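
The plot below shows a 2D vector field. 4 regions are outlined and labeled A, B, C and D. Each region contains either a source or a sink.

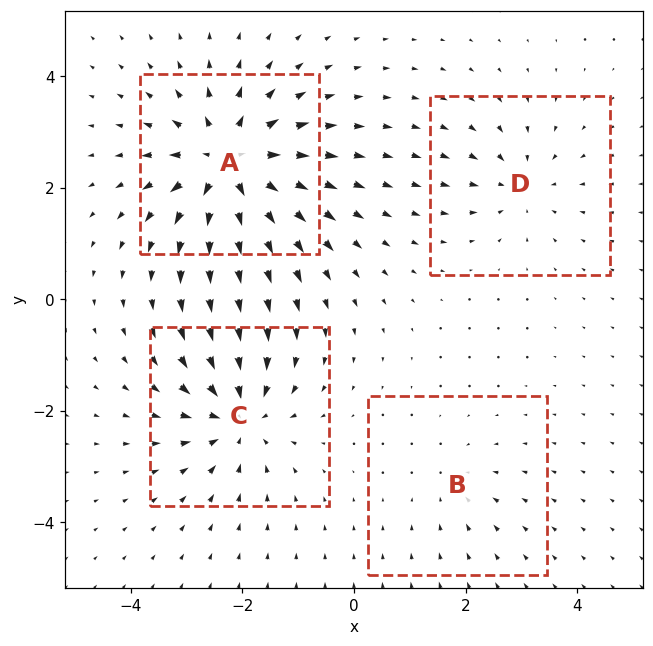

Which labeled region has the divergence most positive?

A

Divergence at each region's feature centre — A: about +7, B: about -2, C: about -5, D: about -3. Region A is most positive.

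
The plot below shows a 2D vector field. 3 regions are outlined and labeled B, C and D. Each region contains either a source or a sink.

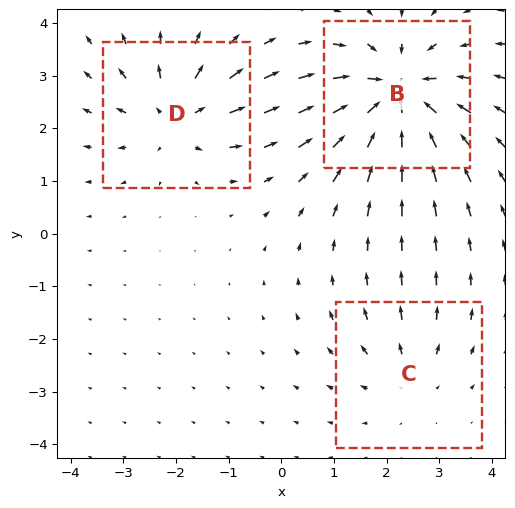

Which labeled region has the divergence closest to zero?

C

Divergence at each region's feature centre — B: about -5, C: about +2, D: about +3. Region C is closest to zero.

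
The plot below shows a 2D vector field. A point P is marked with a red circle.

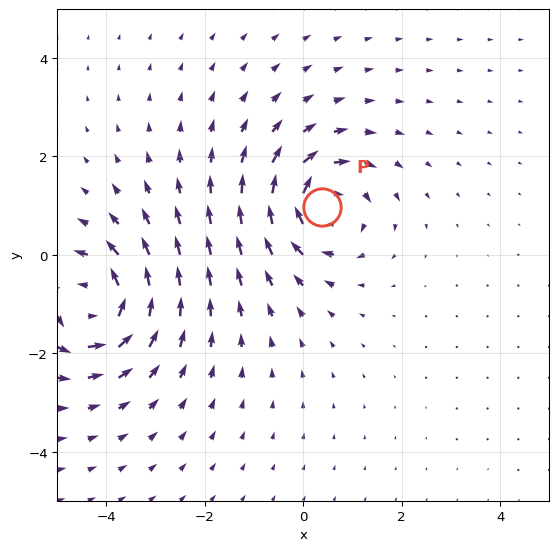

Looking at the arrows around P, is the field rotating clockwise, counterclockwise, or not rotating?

Near P at (0.4, 1.0) the arrows circulate clockwise. The curl (z-component) there is about -6; negative curl means clockwise rotation.

clockwise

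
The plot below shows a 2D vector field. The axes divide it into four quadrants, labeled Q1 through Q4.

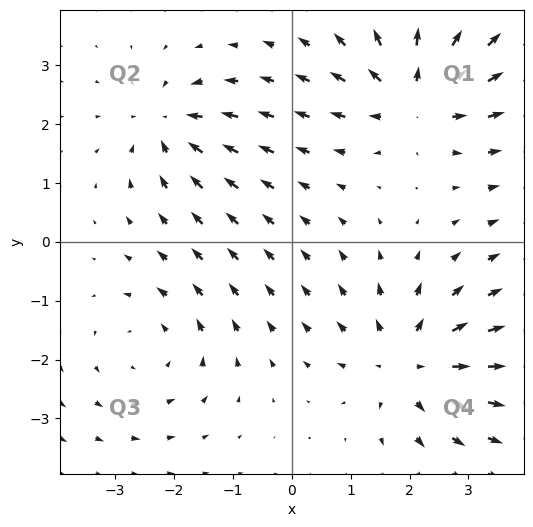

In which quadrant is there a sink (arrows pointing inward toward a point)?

The sink sits at approximately (-2.1, 2.0), which lies in quadrant Q2. The divergence there is about -4, negative as expected for a sink.

Q2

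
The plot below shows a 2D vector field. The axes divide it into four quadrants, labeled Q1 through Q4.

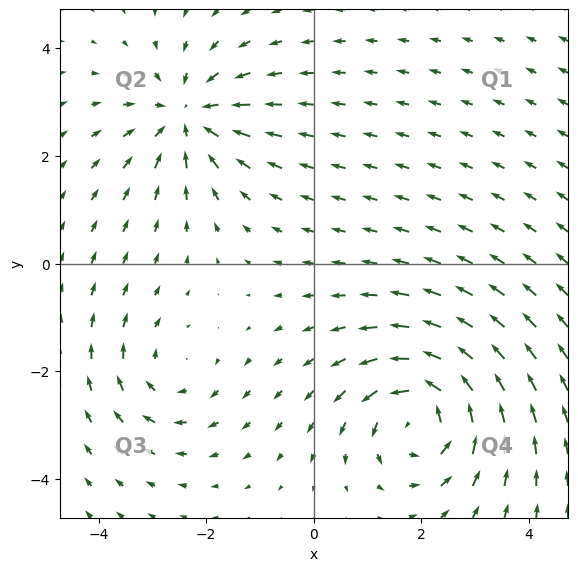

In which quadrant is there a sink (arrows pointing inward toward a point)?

The sink sits at approximately (-2.3, 2.7), which lies in quadrant Q2. The divergence there is about -4, negative as expected for a sink.

Q2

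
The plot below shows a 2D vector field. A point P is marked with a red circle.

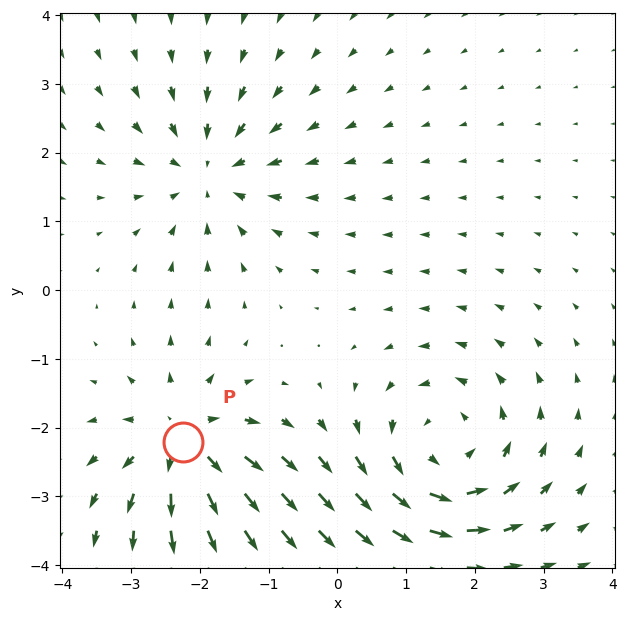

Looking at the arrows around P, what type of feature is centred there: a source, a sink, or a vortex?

source

At P (-2.2, -2.2) the arrows spread outward. Divergence about +5, curl ≈0 — positive divergence with near-zero curl is a source.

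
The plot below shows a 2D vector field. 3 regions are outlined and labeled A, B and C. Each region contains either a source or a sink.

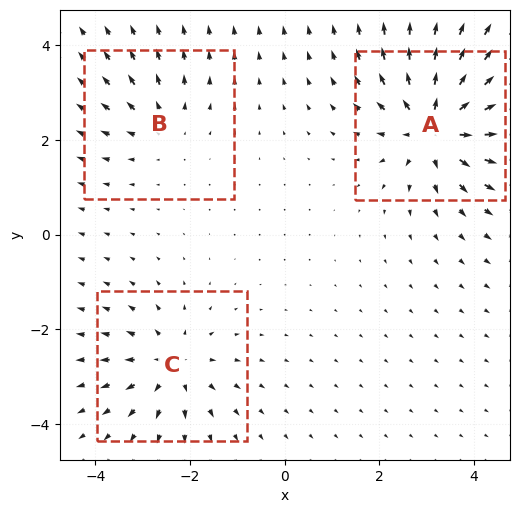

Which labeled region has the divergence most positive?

Divergence at each region's feature centre — A: about +5, B: about +2, C: about +3. Region A is most positive.

A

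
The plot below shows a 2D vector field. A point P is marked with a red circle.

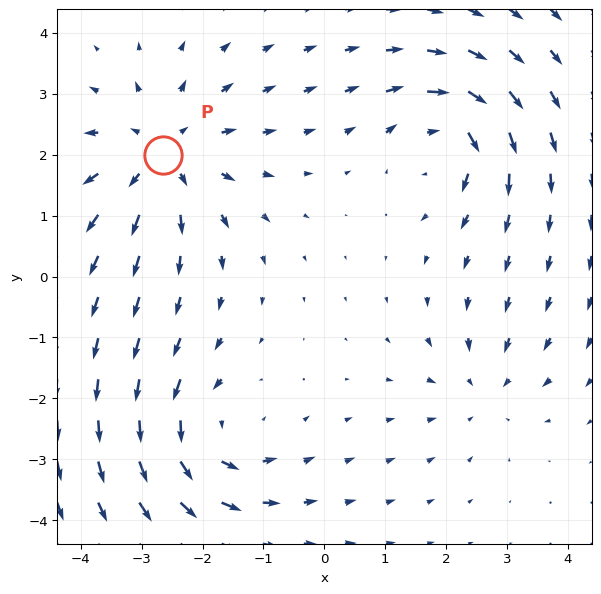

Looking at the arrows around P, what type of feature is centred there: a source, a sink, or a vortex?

source

At P (-2.7, 2.0) the arrows spread outward. Divergence about +4, curl ≈0 — positive divergence with near-zero curl is a source.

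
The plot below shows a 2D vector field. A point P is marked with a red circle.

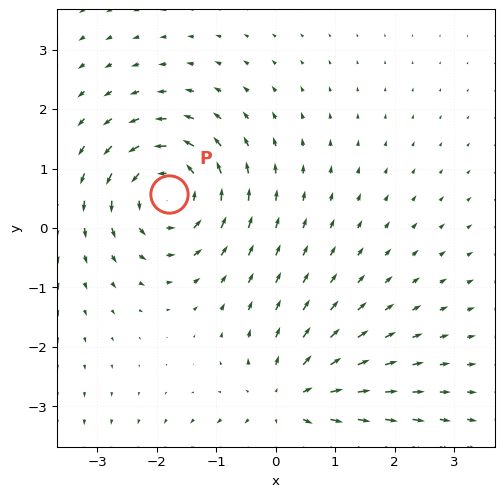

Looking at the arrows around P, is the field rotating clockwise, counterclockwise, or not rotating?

Near P at (-1.8, 0.6) the arrows circulate counterclockwise. The curl (z-component) there is about +4; positive curl means counterclockwise rotation.

counterclockwise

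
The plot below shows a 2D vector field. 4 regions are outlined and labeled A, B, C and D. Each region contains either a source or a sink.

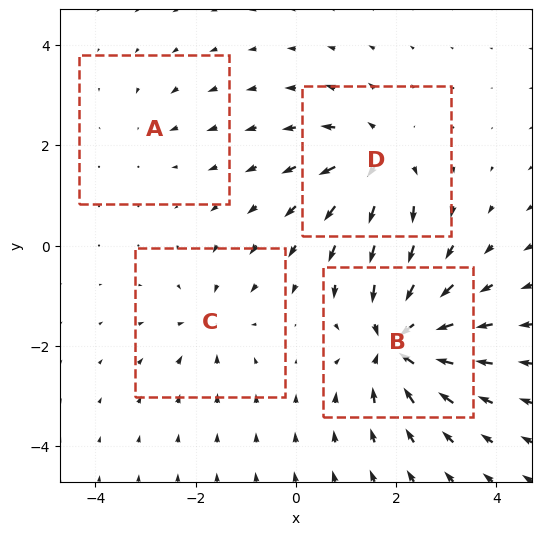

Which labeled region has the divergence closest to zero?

Divergence at each region's feature centre — A: about -2, B: about -9, C: about -4, D: about +6. Region A is closest to zero.

A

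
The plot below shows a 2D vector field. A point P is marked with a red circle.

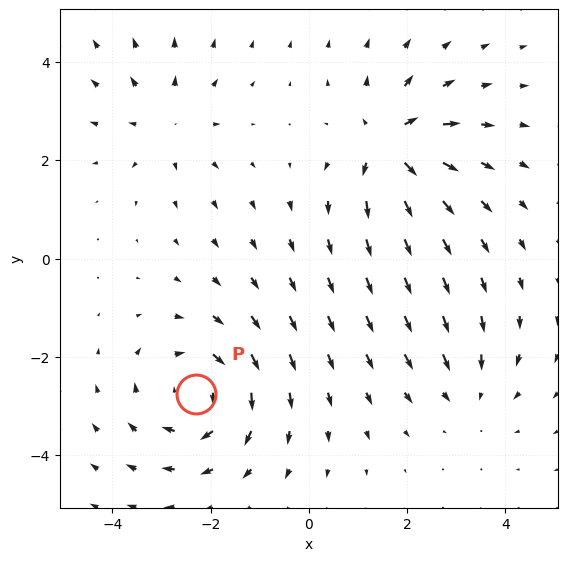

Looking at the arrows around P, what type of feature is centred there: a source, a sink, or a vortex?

vortex

At P (-2.3, -2.8) the arrows circulate clockwise. Divergence ≈0, curl about -5 — near-zero divergence with nonzero curl is a vortex.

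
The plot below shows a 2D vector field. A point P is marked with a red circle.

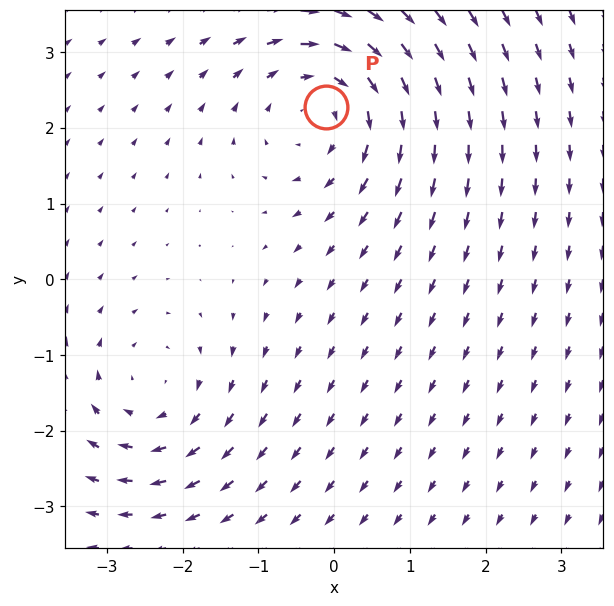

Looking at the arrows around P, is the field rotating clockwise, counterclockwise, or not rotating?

clockwise

Near P at (-0.1, 2.3) the arrows circulate clockwise. The curl (z-component) there is about -3; negative curl means clockwise rotation.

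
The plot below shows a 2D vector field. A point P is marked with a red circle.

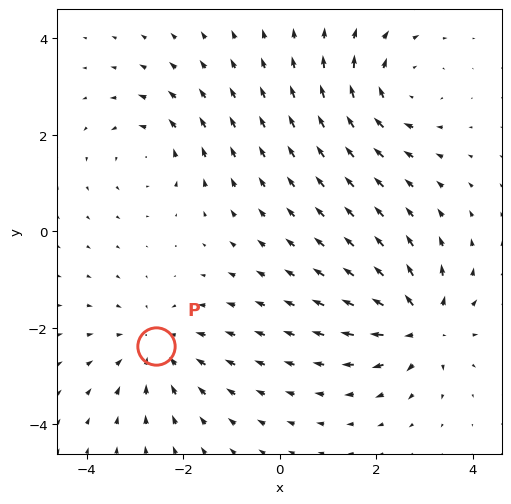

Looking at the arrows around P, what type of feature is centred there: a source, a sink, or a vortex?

At P (-2.6, -2.4) the arrows converge inward. Divergence about -3, curl ≈0 — negative divergence with near-zero curl is a sink.

sink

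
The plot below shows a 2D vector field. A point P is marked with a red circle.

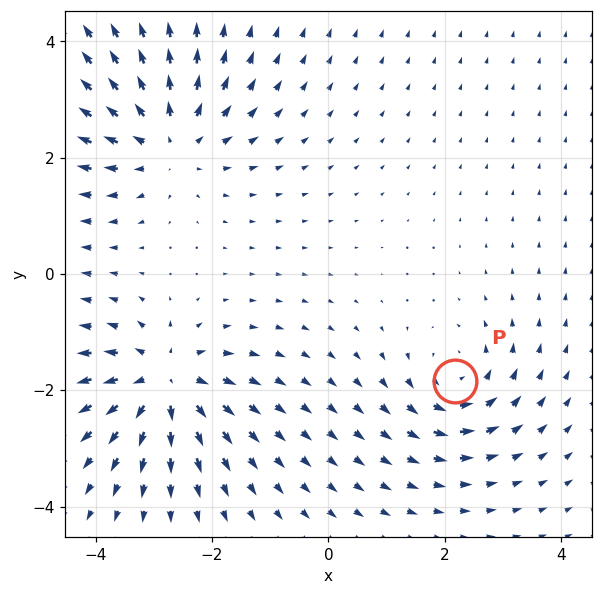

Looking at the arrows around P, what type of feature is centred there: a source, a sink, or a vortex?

At P (2.2, -1.8) the arrows circulate counterclockwise. Divergence ≈0, curl about +5 — near-zero divergence with nonzero curl is a vortex.

vortex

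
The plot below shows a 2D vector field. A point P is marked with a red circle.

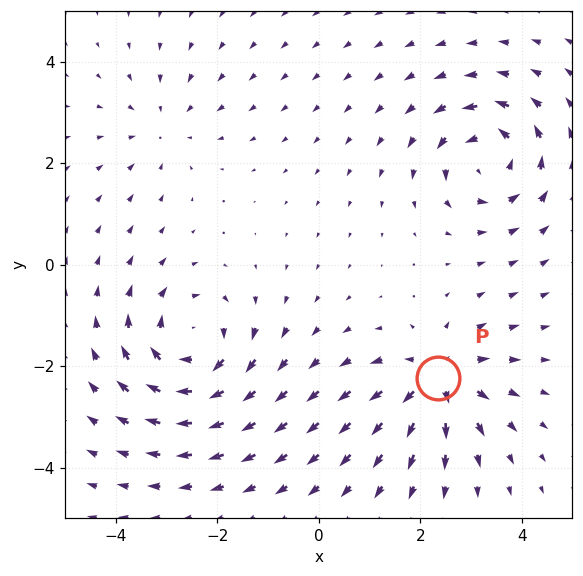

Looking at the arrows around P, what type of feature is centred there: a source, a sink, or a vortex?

source

At P (2.4, -2.2) the arrows spread outward. Divergence about +5, curl ≈0 — positive divergence with near-zero curl is a source.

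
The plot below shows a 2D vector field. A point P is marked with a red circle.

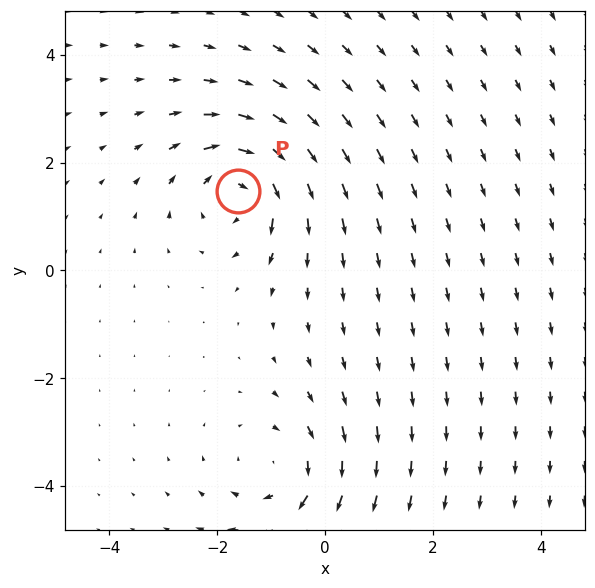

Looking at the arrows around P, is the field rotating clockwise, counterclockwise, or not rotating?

clockwise

Near P at (-1.6, 1.5) the arrows circulate clockwise. The curl (z-component) there is about -4; negative curl means clockwise rotation.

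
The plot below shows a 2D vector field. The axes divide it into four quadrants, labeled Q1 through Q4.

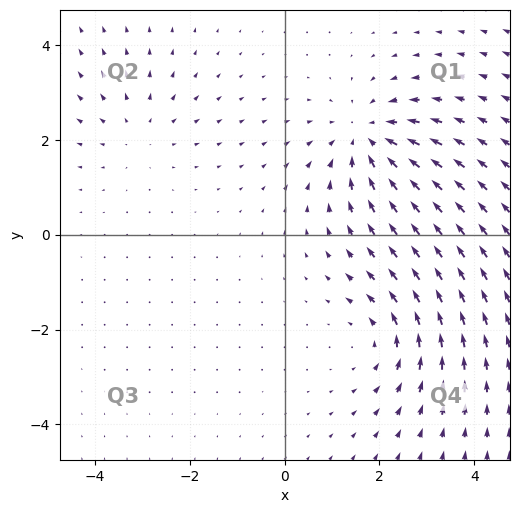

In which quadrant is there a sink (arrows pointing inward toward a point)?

The sink sits at approximately (1.8, 2.0), which lies in quadrant Q1. The divergence there is about -4, negative as expected for a sink.

Q1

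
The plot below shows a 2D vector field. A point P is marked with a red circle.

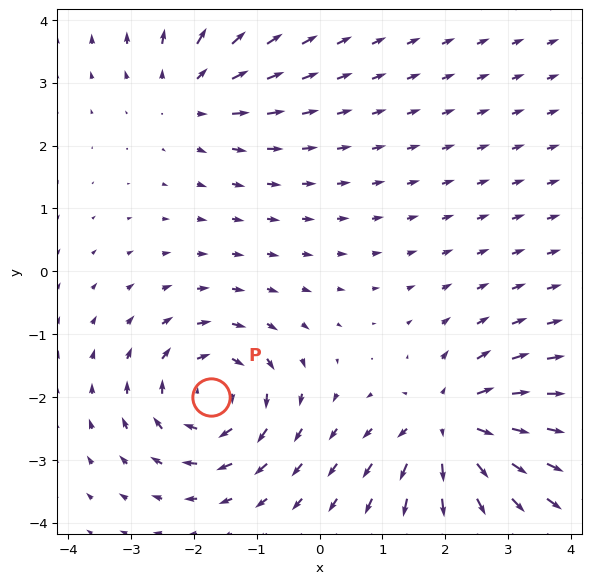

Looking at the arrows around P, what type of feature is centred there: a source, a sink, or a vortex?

At P (-1.7, -2.0) the arrows circulate clockwise. Divergence ≈0, curl about -6 — near-zero divergence with nonzero curl is a vortex.

vortex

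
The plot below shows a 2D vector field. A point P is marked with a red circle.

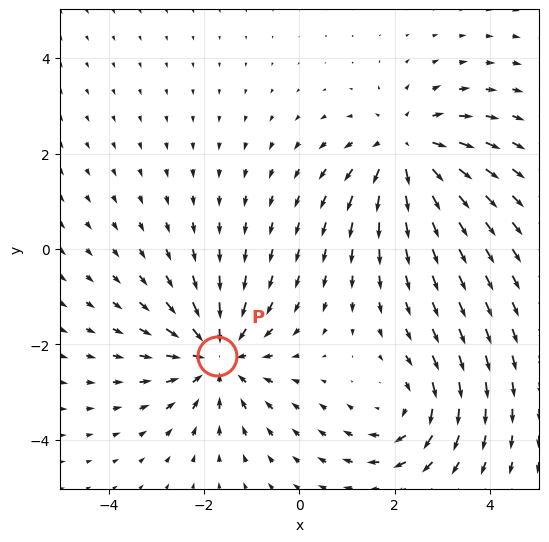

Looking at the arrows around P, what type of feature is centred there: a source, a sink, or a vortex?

At P (-1.7, -2.2) the arrows converge inward. Divergence about -4, curl ≈0 — negative divergence with near-zero curl is a sink.

sink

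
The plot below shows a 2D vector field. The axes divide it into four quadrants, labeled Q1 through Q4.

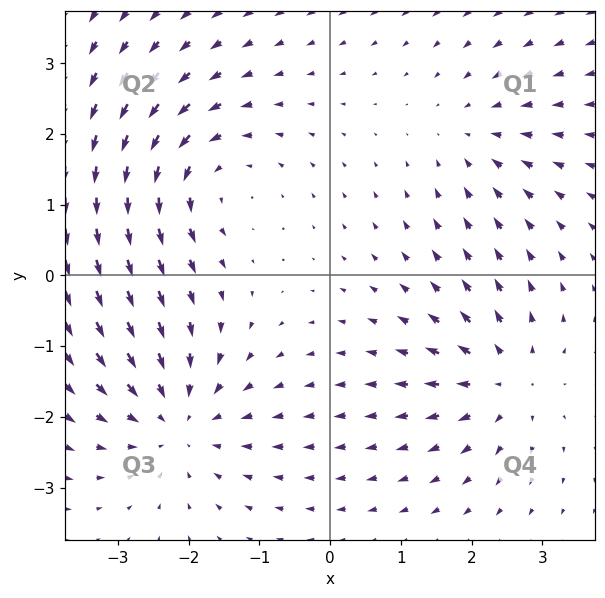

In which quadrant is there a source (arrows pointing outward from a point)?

The source sits at approximately (2.5, -1.5), which lies in quadrant Q4. The divergence there is about +4, positive as expected for a source.

Q4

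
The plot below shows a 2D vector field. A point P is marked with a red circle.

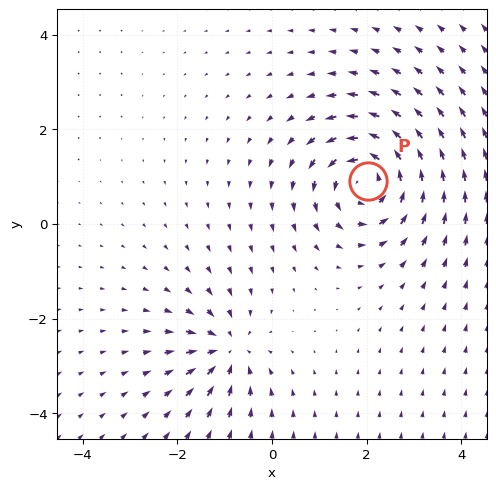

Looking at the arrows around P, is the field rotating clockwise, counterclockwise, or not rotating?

counterclockwise

Near P at (2.0, 0.9) the arrows circulate counterclockwise. The curl (z-component) there is about +5; positive curl means counterclockwise rotation.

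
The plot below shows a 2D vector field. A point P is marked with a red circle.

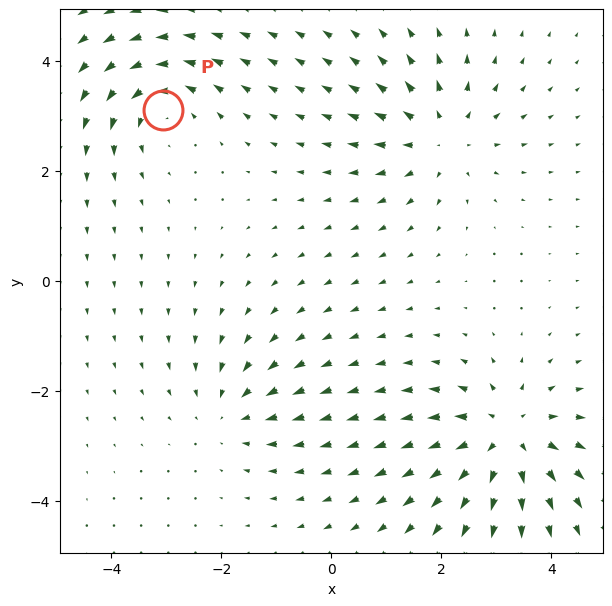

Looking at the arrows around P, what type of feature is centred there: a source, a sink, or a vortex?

At P (-3.1, 3.1) the arrows circulate counterclockwise. Divergence ≈0, curl about +4 — near-zero divergence with nonzero curl is a vortex.

vortex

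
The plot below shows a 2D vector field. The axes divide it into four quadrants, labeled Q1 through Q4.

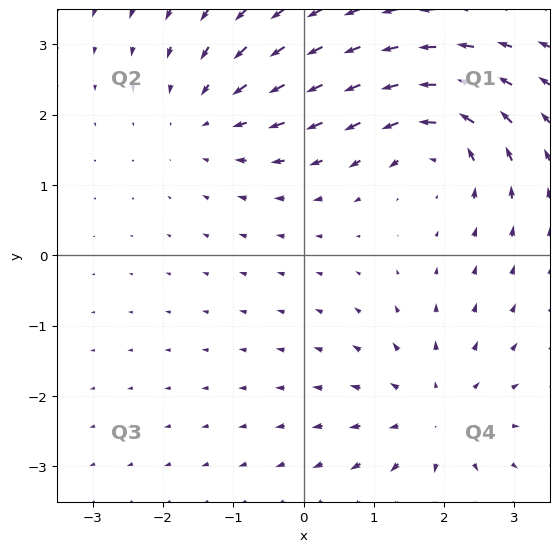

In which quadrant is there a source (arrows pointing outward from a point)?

The source sits at approximately (1.9, -2.3), which lies in quadrant Q4. The divergence there is about +3, positive as expected for a source.

Q4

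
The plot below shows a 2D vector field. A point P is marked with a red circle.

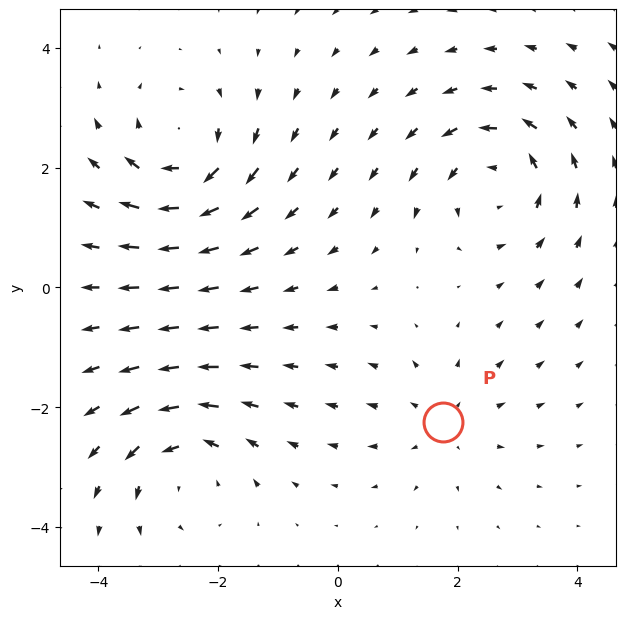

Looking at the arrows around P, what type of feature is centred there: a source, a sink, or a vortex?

source

At P (1.8, -2.2) the arrows spread outward. Divergence about +3, curl ≈0 — positive divergence with near-zero curl is a source.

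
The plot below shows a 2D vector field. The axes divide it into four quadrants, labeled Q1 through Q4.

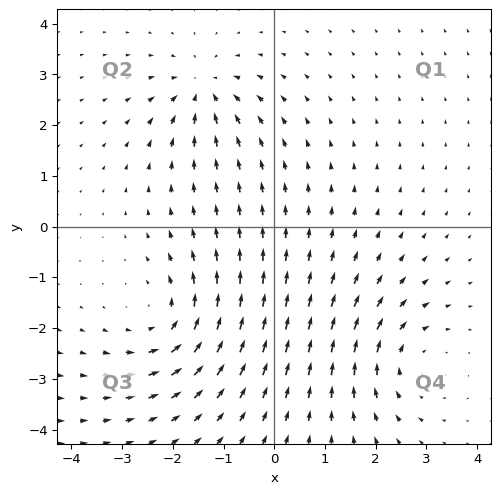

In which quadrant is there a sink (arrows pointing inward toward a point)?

The sink sits at approximately (-1.4, 2.7), which lies in quadrant Q2. The divergence there is about -5, negative as expected for a sink.

Q2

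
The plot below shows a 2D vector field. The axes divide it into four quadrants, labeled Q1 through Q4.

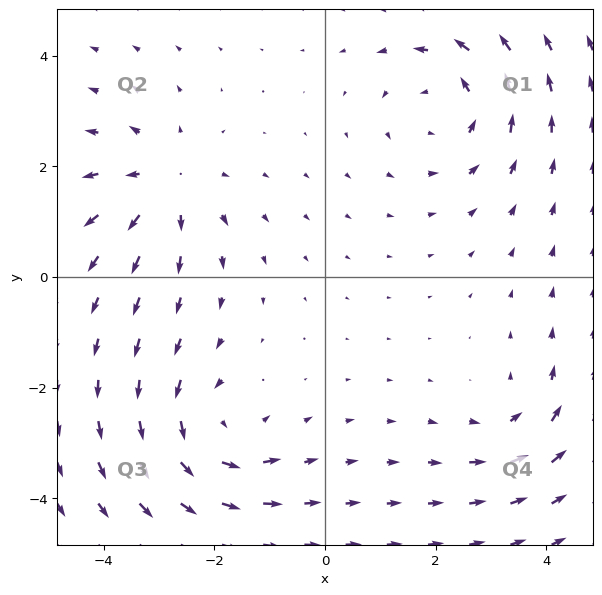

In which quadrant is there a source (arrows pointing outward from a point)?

Q2

The source sits at approximately (-2.9, 1.7), which lies in quadrant Q2. The divergence there is about +4, positive as expected for a source.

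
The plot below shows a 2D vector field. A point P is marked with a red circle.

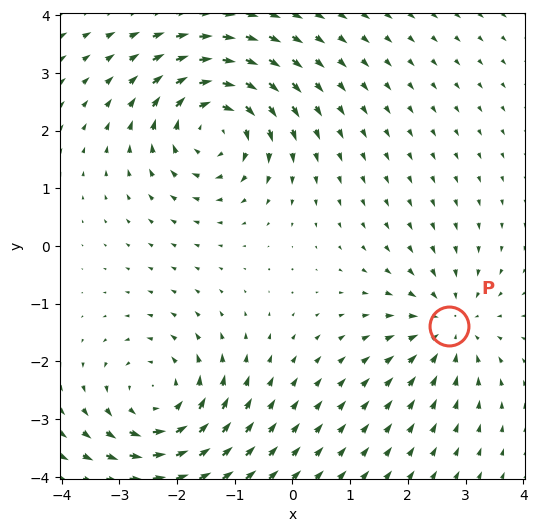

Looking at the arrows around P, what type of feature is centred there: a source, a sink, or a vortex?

At P (2.7, -1.4) the arrows converge inward. Divergence about -4, curl ≈0 — negative divergence with near-zero curl is a sink.

sink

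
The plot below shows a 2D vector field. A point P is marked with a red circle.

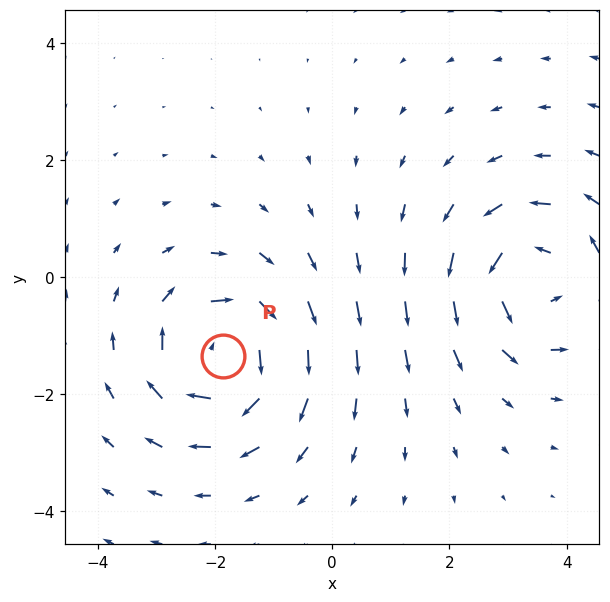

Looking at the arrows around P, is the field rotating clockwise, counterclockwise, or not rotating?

clockwise

Near P at (-1.9, -1.3) the arrows circulate clockwise. The curl (z-component) there is about -5; negative curl means clockwise rotation.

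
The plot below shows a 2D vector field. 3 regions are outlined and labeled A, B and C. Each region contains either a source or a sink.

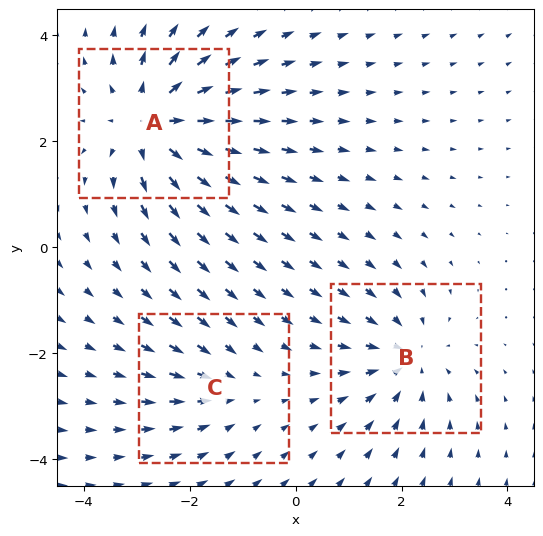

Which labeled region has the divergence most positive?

A

Divergence at each region's feature centre — A: about +5, B: about -3, C: about -2. Region A is most positive.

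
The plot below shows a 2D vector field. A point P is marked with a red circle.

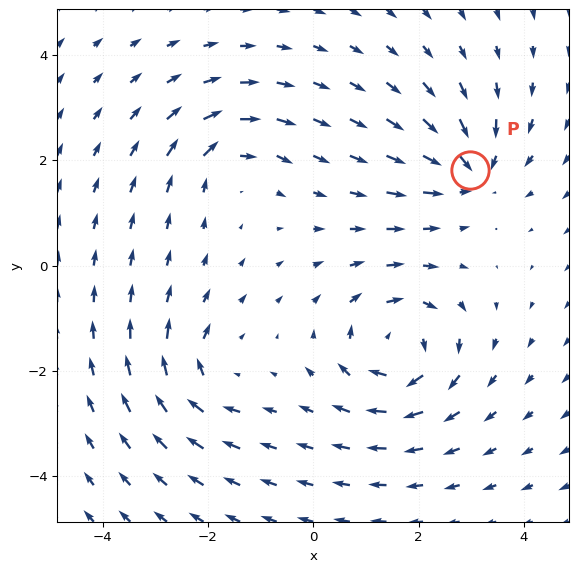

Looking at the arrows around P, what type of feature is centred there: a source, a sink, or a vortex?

At P (3.0, 1.8) the arrows converge inward. Divergence about -5, curl ≈0 — negative divergence with near-zero curl is a sink.

sink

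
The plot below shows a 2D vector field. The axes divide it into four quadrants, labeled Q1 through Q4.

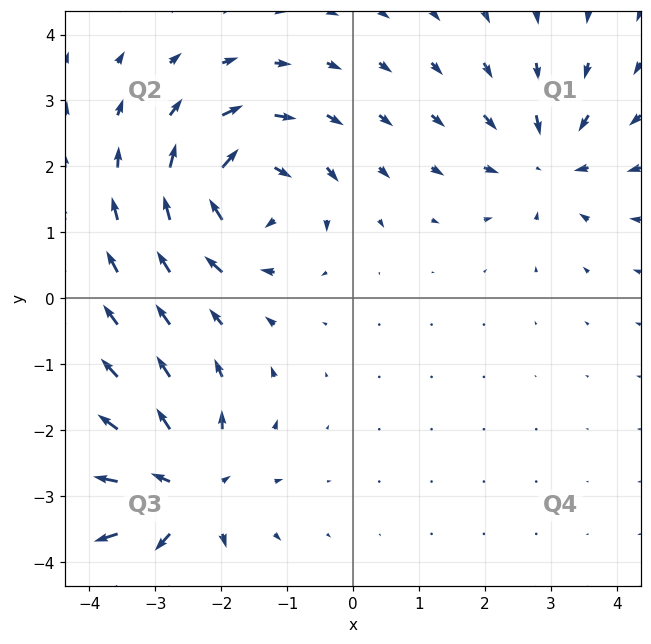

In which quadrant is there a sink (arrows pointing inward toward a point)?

The sink sits at approximately (2.9, 2.1), which lies in quadrant Q1. The divergence there is about -4, negative as expected for a sink.

Q1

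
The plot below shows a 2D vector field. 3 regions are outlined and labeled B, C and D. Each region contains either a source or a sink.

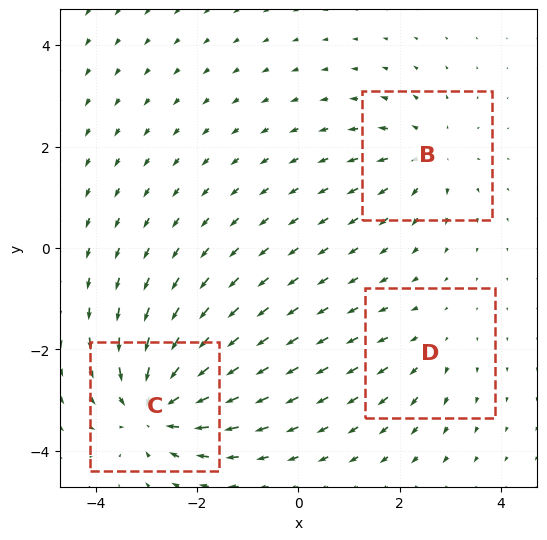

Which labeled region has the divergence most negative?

Divergence at each region's feature centre — B: about +3, C: about -5, D: about +2. Region C is most negative.

C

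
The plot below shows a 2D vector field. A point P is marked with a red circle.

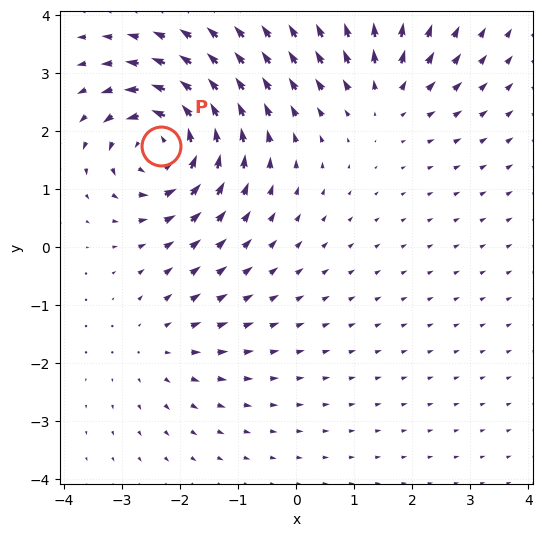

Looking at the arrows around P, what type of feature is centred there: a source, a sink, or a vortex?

vortex

At P (-2.3, 1.8) the arrows circulate counterclockwise. Divergence ≈0, curl about +7 — near-zero divergence with nonzero curl is a vortex.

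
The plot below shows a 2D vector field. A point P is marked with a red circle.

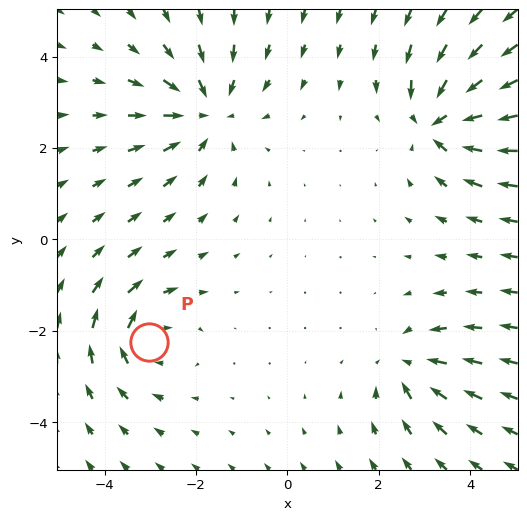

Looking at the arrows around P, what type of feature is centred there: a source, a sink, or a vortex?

At P (-3.0, -2.2) the arrows circulate clockwise. Divergence ≈0, curl about -4 — near-zero divergence with nonzero curl is a vortex.

vortex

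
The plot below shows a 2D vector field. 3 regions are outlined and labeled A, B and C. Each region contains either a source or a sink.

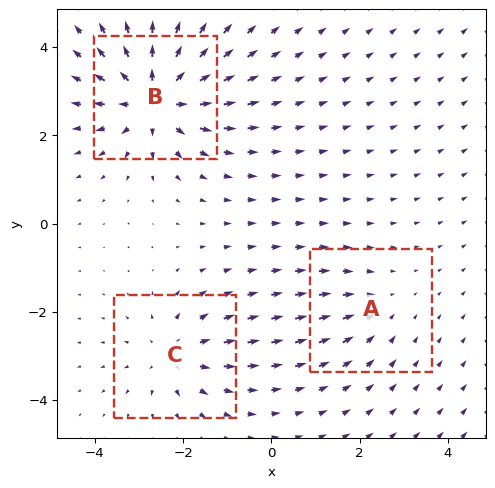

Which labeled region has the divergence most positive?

B

Divergence at each region's feature centre — A: about -2, B: about +6, C: about +3. Region B is most positive.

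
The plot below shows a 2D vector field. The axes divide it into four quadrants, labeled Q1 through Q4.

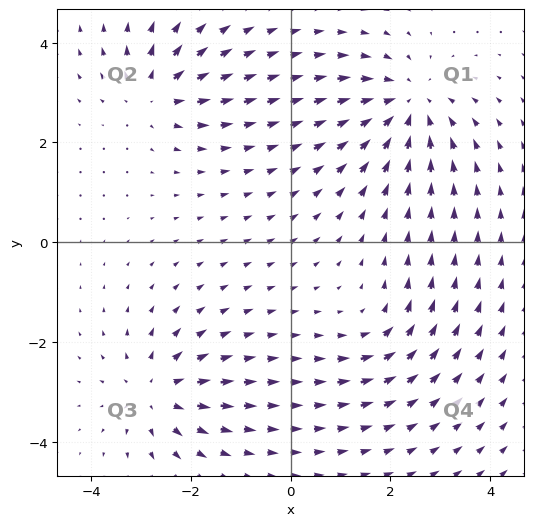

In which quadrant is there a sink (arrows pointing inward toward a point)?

The sink sits at approximately (2.3, 2.7), which lies in quadrant Q1. The divergence there is about -4, negative as expected for a sink.

Q1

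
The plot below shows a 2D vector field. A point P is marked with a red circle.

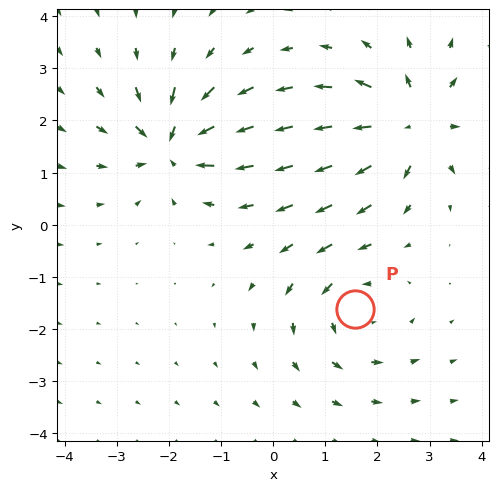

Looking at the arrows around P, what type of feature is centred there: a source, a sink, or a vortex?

At P (1.6, -1.6) the arrows circulate counterclockwise. Divergence ≈0, curl about +3 — near-zero divergence with nonzero curl is a vortex.

vortex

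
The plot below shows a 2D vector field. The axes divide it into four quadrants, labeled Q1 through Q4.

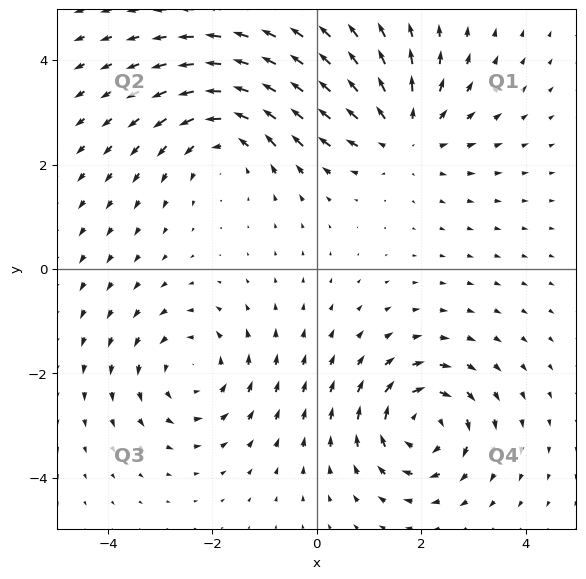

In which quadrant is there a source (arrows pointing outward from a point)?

Q1

The source sits at approximately (1.6, 2.6), which lies in quadrant Q1. The divergence there is about +3, positive as expected for a source.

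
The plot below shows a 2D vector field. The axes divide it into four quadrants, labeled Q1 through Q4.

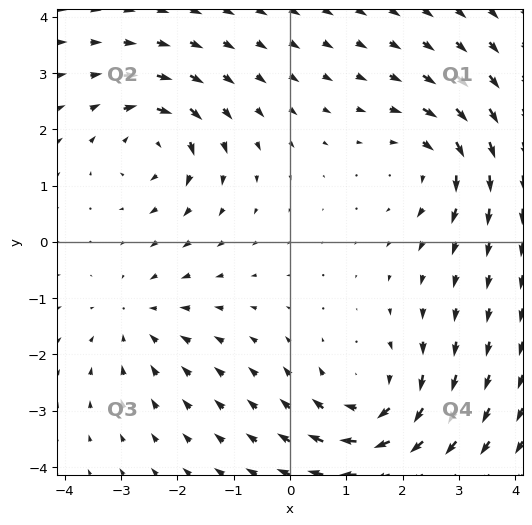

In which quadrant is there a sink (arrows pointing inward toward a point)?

Q3

The sink sits at approximately (-2.7, -1.4), which lies in quadrant Q3. The divergence there is about -2, negative as expected for a sink.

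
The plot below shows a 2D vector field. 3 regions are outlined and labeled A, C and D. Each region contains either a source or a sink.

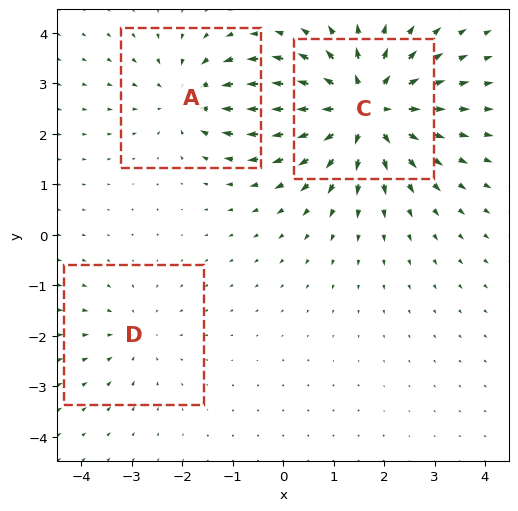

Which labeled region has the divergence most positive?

C

Divergence at each region's feature centre — A: about -3, C: about +5, D: about -2. Region C is most positive.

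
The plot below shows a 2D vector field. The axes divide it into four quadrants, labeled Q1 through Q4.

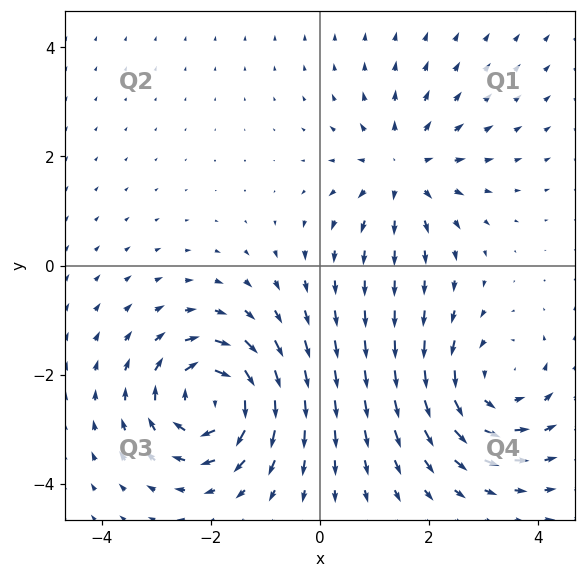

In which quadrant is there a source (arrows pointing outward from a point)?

Q1

The source sits at approximately (1.5, 1.7), which lies in quadrant Q1. The divergence there is about +4, positive as expected for a source.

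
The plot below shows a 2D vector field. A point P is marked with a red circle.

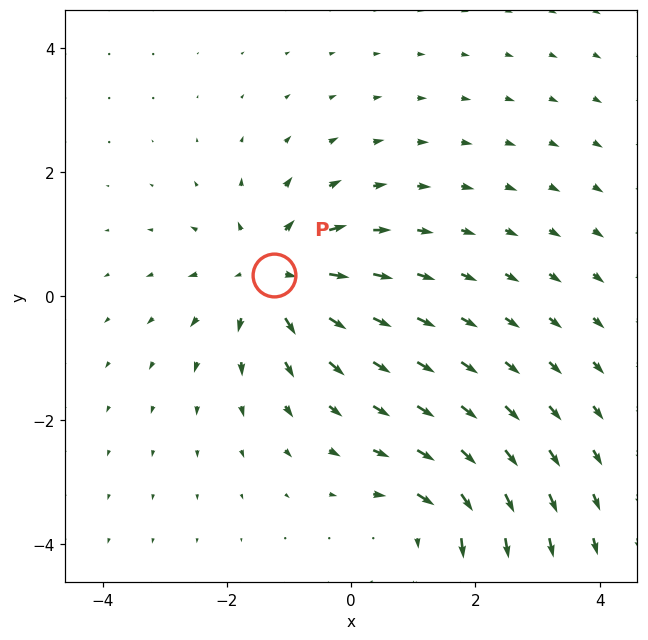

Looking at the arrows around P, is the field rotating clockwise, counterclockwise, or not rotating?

Near P at (-1.2, 0.3) the arrows show no circulation. The curl there is ≈0.

not rotating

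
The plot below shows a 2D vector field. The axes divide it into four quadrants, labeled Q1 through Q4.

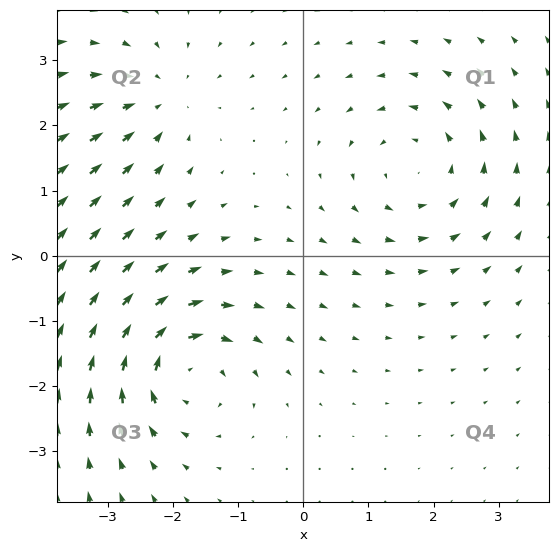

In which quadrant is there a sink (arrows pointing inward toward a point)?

Q2

The sink sits at approximately (-2.2, 2.4), which lies in quadrant Q2. The divergence there is about -4, negative as expected for a sink.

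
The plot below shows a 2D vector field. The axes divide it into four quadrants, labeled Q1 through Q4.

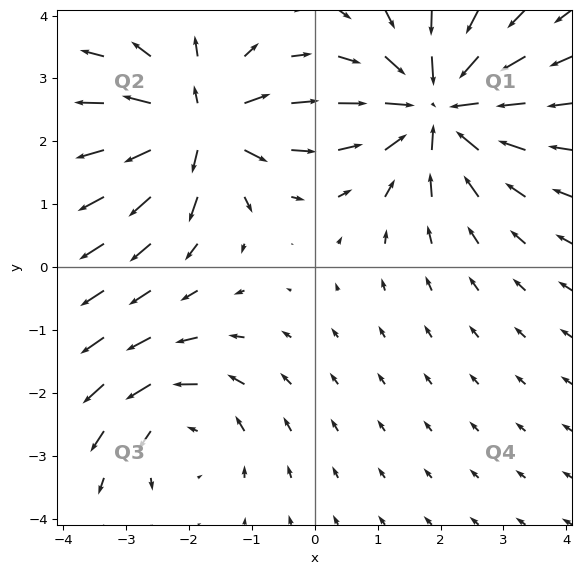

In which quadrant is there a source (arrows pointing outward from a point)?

Q2

The source sits at approximately (-1.9, 2.2), which lies in quadrant Q2. The divergence there is about +6, positive as expected for a source.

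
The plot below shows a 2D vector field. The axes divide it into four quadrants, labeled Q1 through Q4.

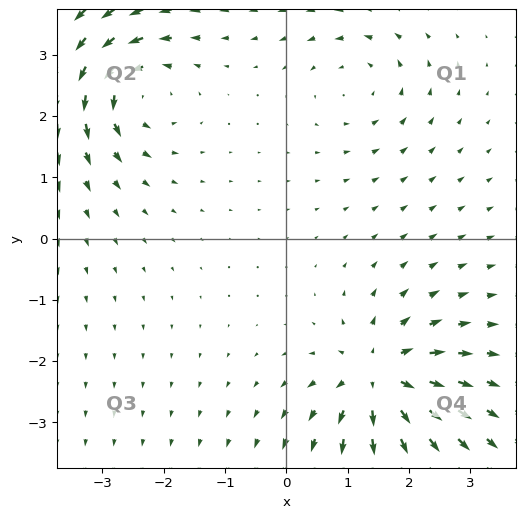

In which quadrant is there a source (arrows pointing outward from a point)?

The source sits at approximately (1.5, -2.3), which lies in quadrant Q4. The divergence there is about +6, positive as expected for a source.

Q4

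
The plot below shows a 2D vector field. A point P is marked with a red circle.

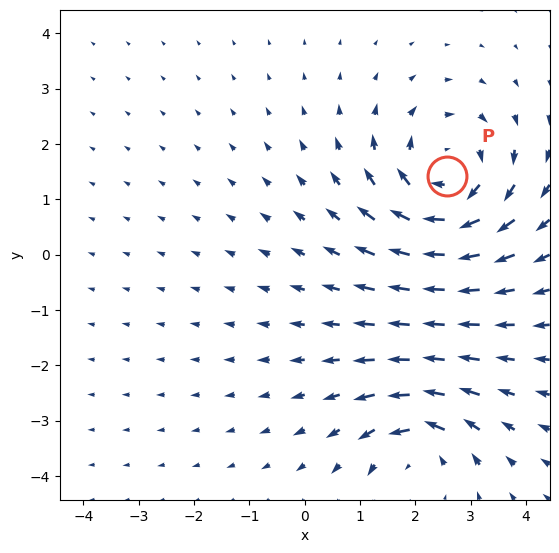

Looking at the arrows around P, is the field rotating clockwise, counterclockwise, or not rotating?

Near P at (2.6, 1.4) the arrows circulate clockwise. The curl (z-component) there is about -4; negative curl means clockwise rotation.

clockwise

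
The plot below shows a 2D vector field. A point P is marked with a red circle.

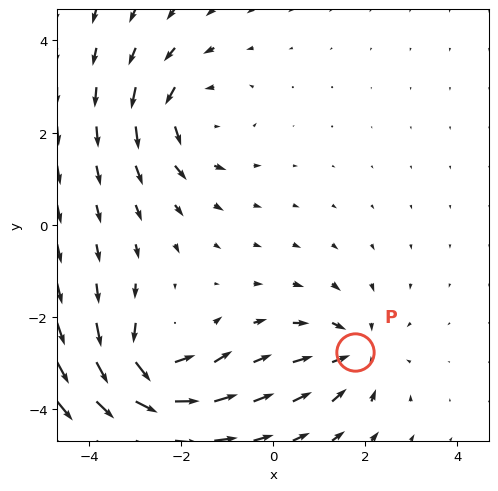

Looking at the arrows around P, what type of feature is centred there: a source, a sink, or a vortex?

sink

At P (1.8, -2.8) the arrows converge inward. Divergence about -4, curl ≈0 — negative divergence with near-zero curl is a sink.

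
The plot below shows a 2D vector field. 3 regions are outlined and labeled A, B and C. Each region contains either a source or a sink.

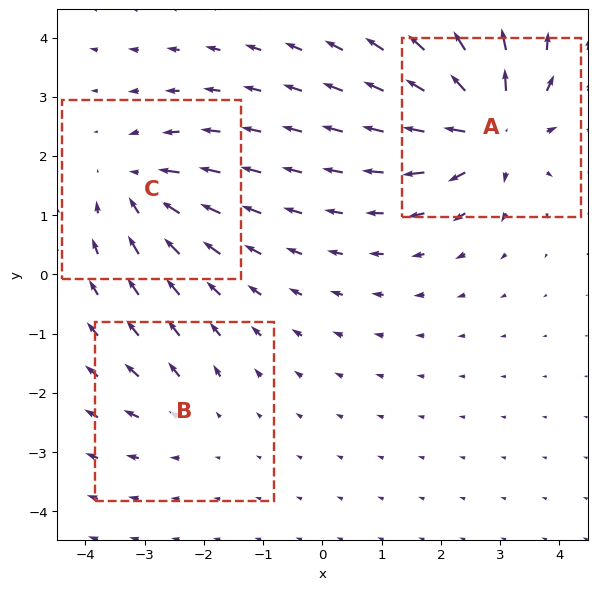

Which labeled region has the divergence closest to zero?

Divergence at each region's feature centre — A: about +7, B: about +2, C: about -4. Region B is closest to zero.

B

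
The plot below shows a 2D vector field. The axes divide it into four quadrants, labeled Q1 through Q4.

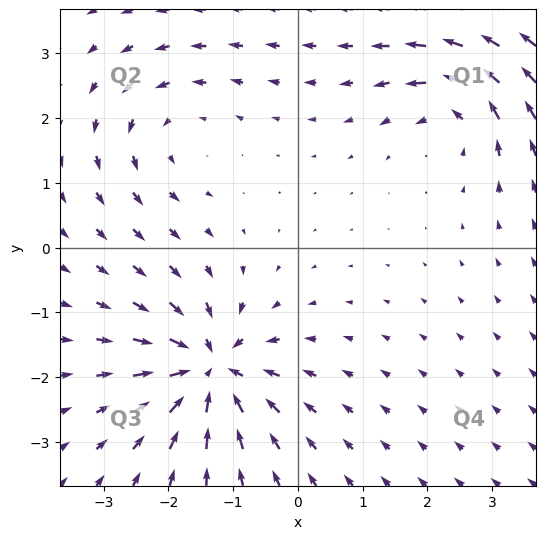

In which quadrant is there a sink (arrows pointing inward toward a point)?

The sink sits at approximately (-1.3, -1.9), which lies in quadrant Q3. The divergence there is about -7, negative as expected for a sink.

Q3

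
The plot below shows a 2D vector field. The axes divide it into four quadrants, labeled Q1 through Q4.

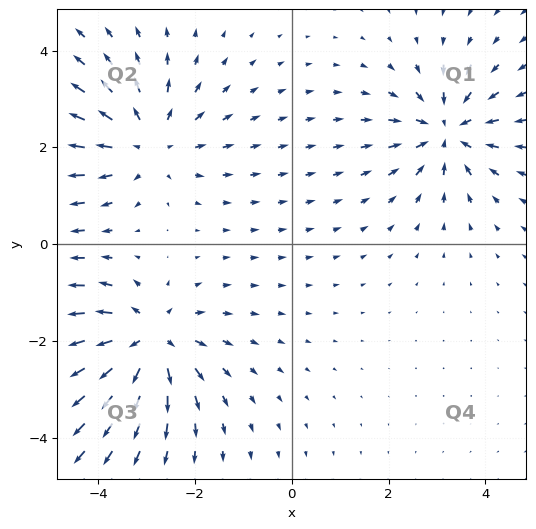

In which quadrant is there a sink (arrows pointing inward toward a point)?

The sink sits at approximately (3.2, 2.3), which lies in quadrant Q1. The divergence there is about -4, negative as expected for a sink.

Q1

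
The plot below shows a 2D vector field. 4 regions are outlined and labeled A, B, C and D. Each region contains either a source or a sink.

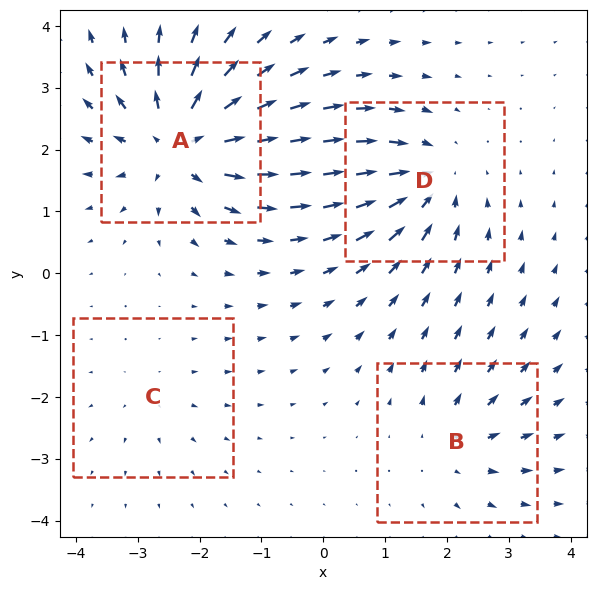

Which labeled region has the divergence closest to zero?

Divergence at each region's feature centre — A: about +8, B: about +3, C: about +2, D: about -5. Region C is closest to zero.

C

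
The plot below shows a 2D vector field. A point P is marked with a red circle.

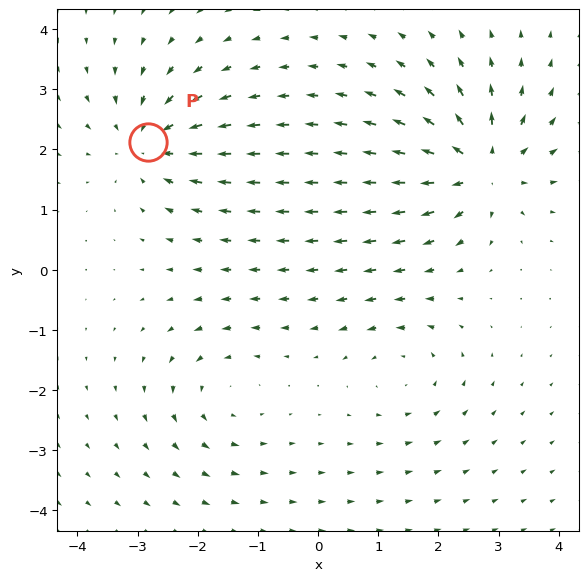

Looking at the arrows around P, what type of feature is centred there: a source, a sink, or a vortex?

sink

At P (-2.8, 2.1) the arrows converge inward. Divergence about -4, curl ≈0 — negative divergence with near-zero curl is a sink.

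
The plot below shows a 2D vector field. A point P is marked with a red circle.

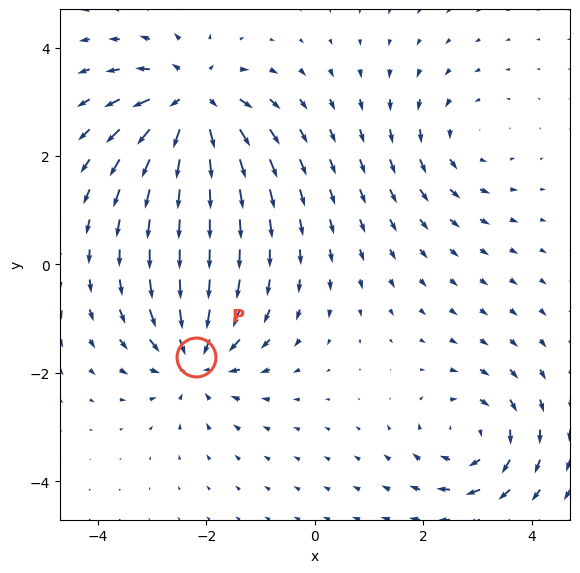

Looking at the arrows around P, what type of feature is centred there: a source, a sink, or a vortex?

At P (-2.2, -1.7) the arrows converge inward. Divergence about -5, curl ≈0 — negative divergence with near-zero curl is a sink.

sink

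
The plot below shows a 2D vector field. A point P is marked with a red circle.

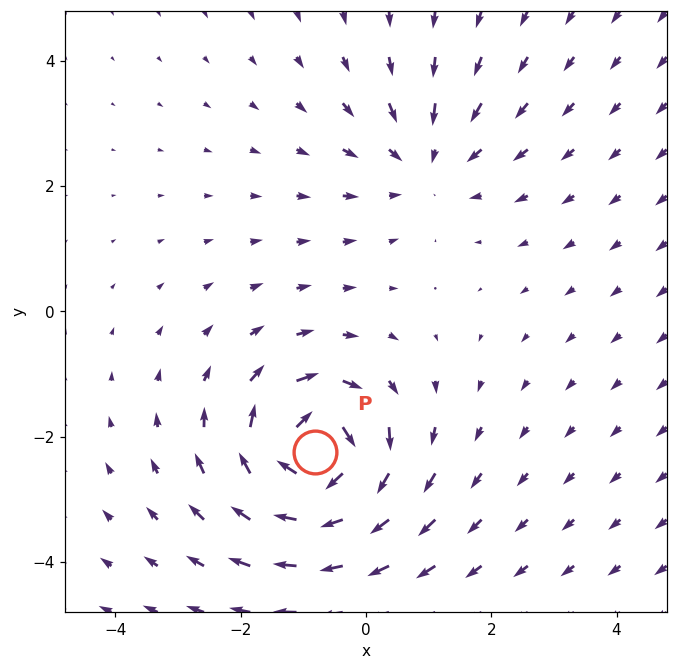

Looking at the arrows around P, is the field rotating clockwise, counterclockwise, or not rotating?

clockwise

Near P at (-0.8, -2.2) the arrows circulate clockwise. The curl (z-component) there is about -7; negative curl means clockwise rotation.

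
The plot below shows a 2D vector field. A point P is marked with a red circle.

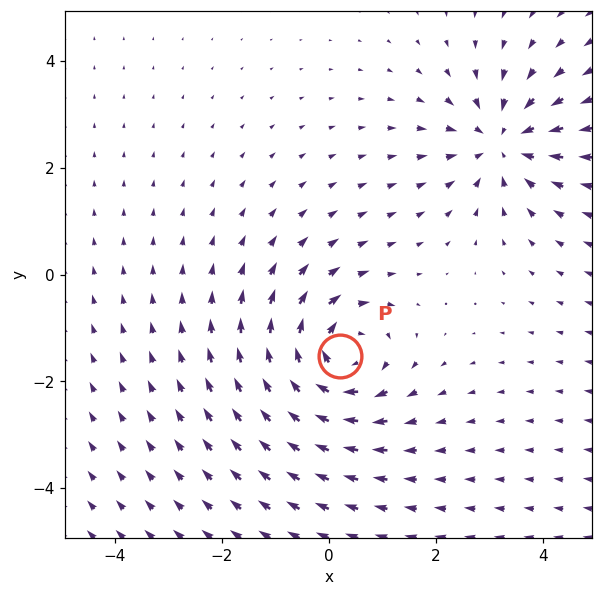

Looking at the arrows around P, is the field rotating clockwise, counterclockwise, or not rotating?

Near P at (0.2, -1.5) the arrows circulate clockwise. The curl (z-component) there is about -5; negative curl means clockwise rotation.

clockwise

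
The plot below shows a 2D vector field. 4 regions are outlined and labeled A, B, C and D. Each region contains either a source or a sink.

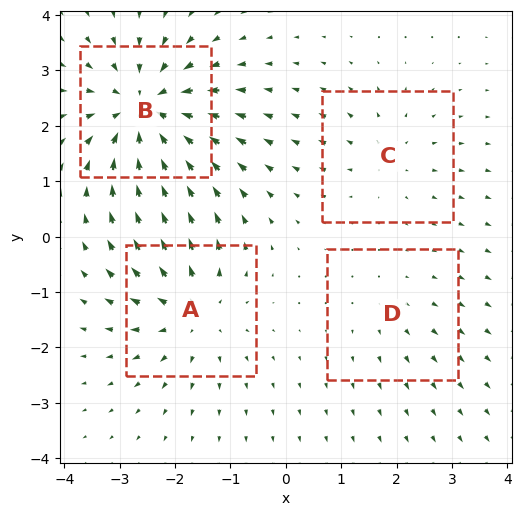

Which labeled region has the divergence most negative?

B

Divergence at each region's feature centre — A: about +5, B: about -7, C: about +3, D: about +2. Region B is most negative.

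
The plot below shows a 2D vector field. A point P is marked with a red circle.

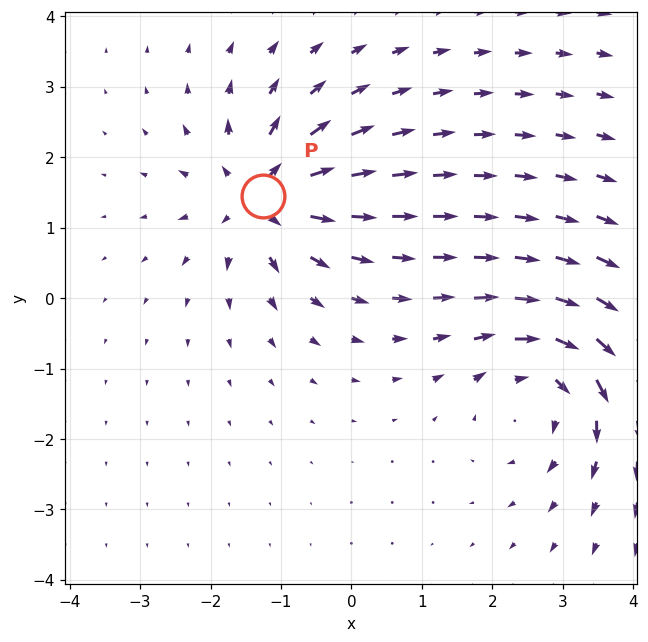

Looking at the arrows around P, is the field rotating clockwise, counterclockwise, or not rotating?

Near P at (-1.2, 1.4) the arrows show no circulation. The curl there is ≈0.

not rotating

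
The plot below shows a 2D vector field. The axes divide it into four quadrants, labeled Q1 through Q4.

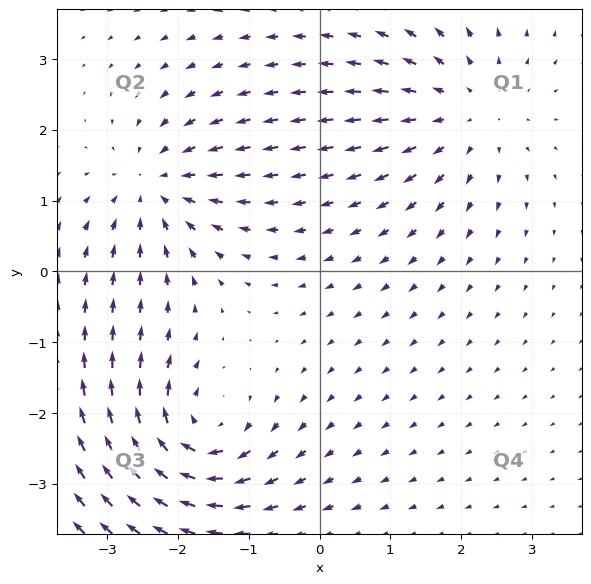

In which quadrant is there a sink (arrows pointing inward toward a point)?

Q2

The sink sits at approximately (-2.3, 1.2), which lies in quadrant Q2. The divergence there is about -3, negative as expected for a sink.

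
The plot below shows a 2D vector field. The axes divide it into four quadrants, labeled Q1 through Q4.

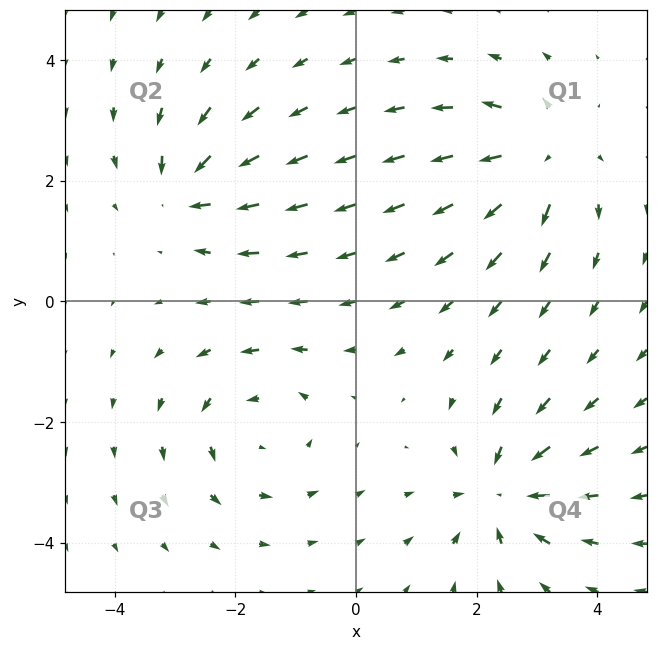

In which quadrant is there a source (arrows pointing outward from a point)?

Q1

The source sits at approximately (3.1, 2.4), which lies in quadrant Q1. The divergence there is about +5, positive as expected for a source.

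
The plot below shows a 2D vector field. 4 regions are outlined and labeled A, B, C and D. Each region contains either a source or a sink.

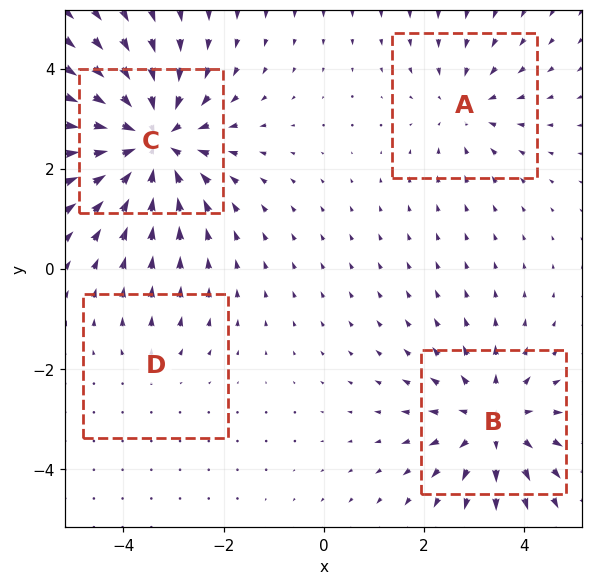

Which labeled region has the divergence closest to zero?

Divergence at each region's feature centre — A: about -3, B: about +4, C: about -6, D: about +2. Region D is closest to zero.

D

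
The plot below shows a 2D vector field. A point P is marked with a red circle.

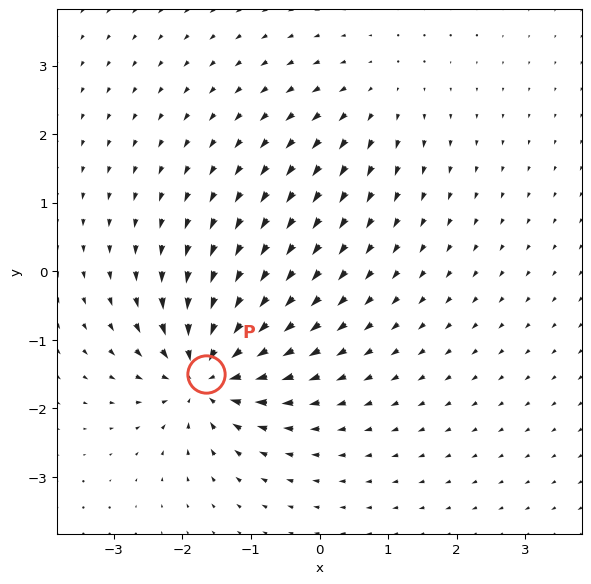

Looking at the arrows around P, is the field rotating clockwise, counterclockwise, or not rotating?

Near P at (-1.7, -1.5) the arrows show no circulation. The curl there is ≈0.

not rotating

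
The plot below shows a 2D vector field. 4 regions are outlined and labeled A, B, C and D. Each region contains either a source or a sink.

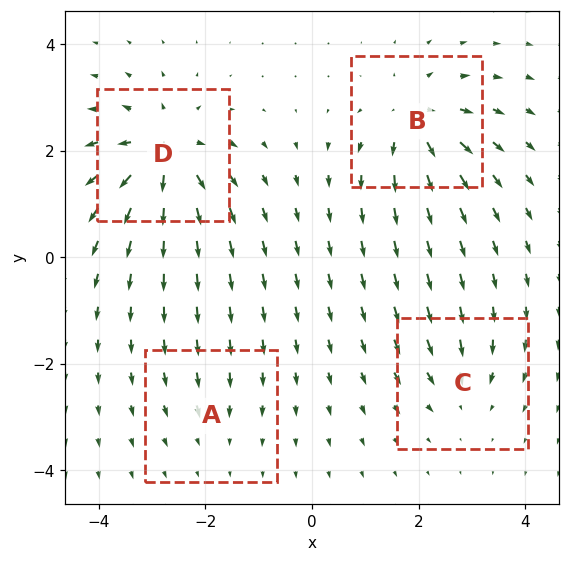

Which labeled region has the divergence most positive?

D

Divergence at each region's feature centre — A: about -2, B: about +6, C: about -4, D: about +8. Region D is most positive.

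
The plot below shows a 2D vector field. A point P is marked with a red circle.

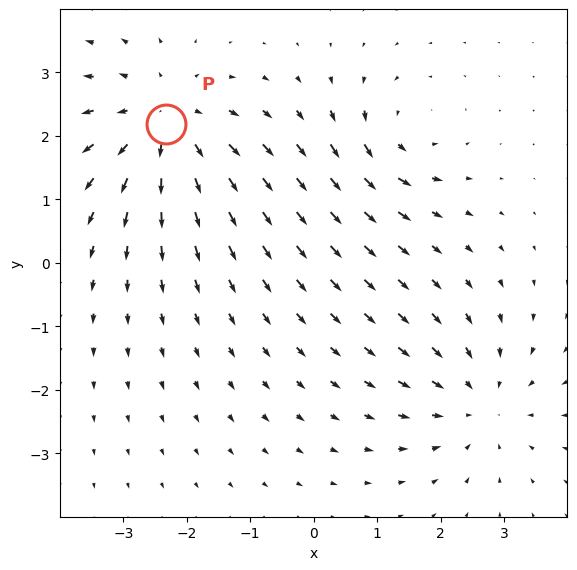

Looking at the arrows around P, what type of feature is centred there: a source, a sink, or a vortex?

source

At P (-2.3, 2.2) the arrows spread outward. Divergence about +4, curl ≈0 — positive divergence with near-zero curl is a source.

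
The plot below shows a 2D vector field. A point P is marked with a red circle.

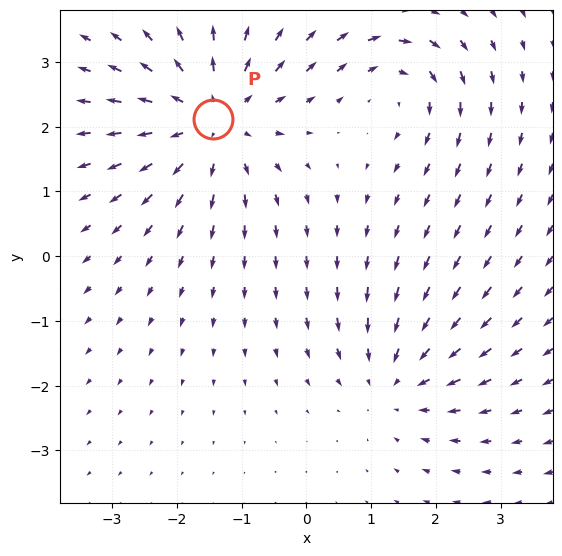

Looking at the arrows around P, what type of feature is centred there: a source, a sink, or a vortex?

At P (-1.4, 2.1) the arrows spread outward. Divergence about +4, curl ≈0 — positive divergence with near-zero curl is a source.

source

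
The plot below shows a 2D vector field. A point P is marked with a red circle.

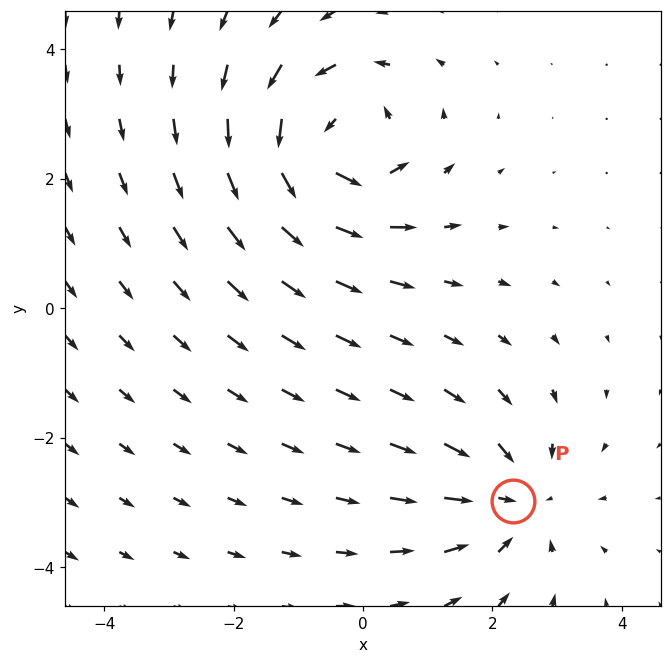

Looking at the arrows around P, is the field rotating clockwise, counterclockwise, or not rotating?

not rotating

Near P at (2.3, -3.0) the arrows show no circulation. The curl there is ≈0.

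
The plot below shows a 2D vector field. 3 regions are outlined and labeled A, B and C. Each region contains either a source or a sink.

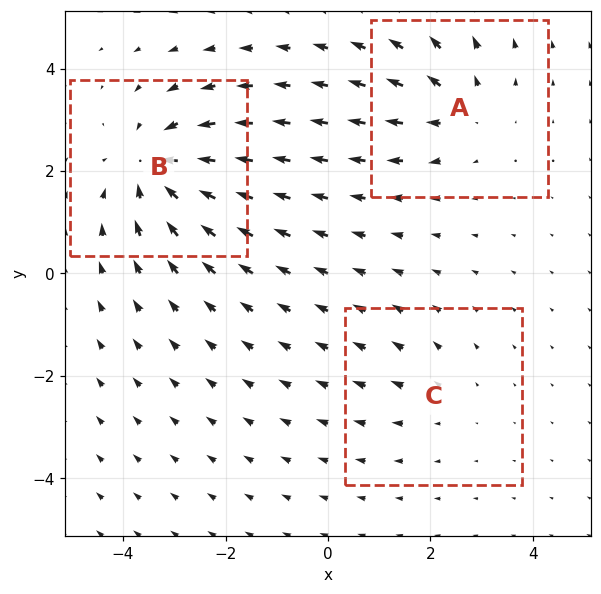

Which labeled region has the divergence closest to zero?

C

Divergence at each region's feature centre — A: about +3, B: about -4, C: about +2. Region C is closest to zero.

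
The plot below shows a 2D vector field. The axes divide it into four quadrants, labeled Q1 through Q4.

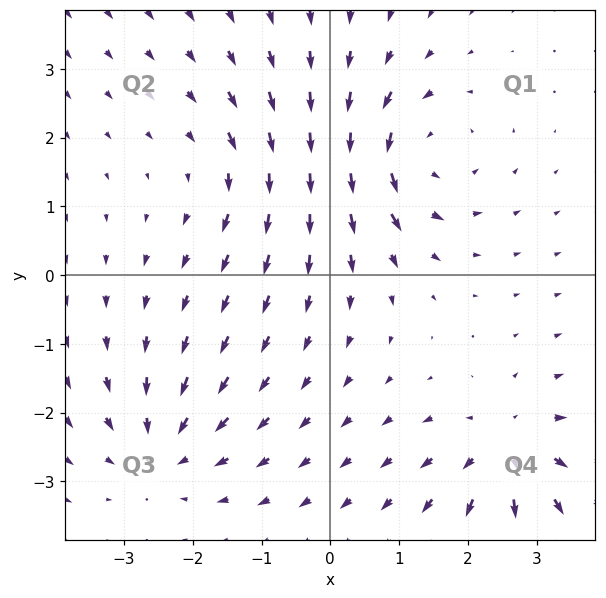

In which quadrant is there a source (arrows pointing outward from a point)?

The source sits at approximately (2.6, -2.5), which lies in quadrant Q4. The divergence there is about +5, positive as expected for a source.

Q4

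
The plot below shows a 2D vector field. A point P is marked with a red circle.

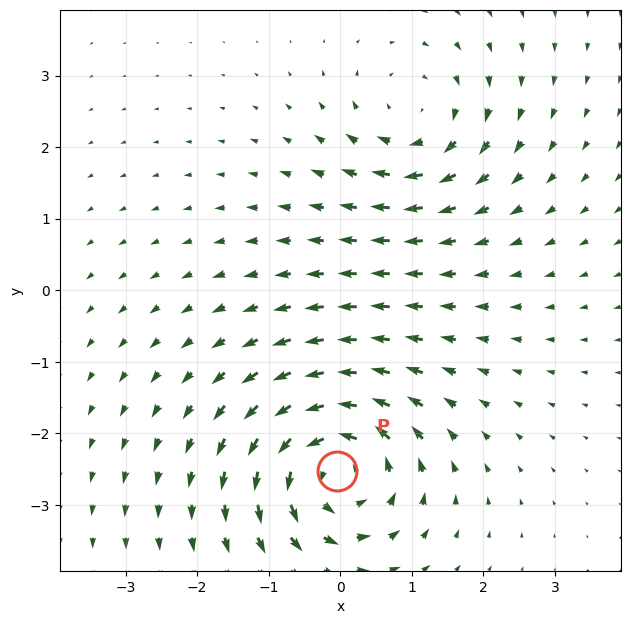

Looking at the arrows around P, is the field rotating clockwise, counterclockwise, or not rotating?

Near P at (-0.0, -2.5) the arrows circulate counterclockwise. The curl (z-component) there is about +6; positive curl means counterclockwise rotation.

counterclockwise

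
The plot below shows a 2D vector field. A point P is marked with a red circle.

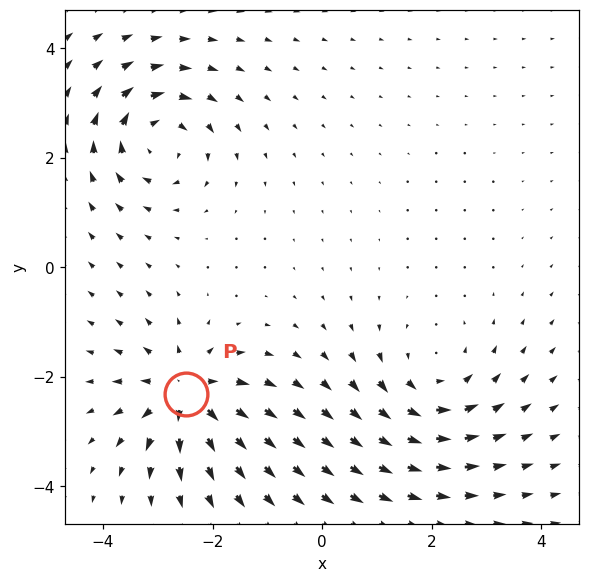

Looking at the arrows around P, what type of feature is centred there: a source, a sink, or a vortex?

source

At P (-2.5, -2.3) the arrows spread outward. Divergence about +7, curl ≈0 — positive divergence with near-zero curl is a source.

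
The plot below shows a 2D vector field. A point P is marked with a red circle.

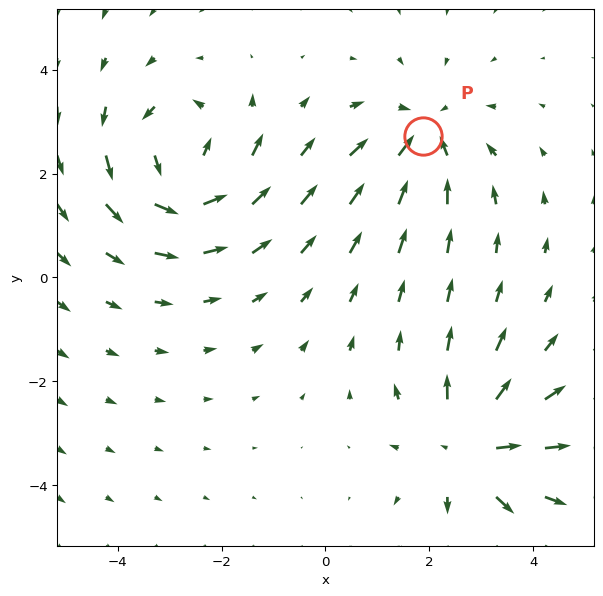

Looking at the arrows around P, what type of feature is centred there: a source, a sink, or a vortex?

sink

At P (1.9, 2.7) the arrows converge inward. Divergence about -3, curl ≈0 — negative divergence with near-zero curl is a sink.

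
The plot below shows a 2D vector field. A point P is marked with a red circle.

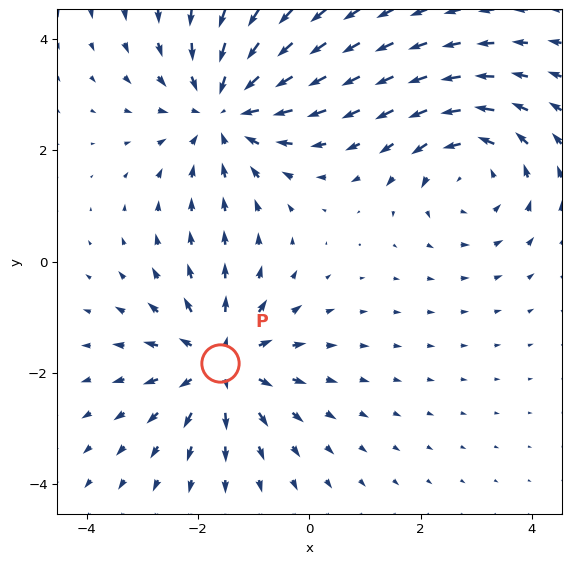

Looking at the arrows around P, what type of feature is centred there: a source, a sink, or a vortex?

source

At P (-1.6, -1.8) the arrows spread outward. Divergence about +4, curl ≈0 — positive divergence with near-zero curl is a source.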